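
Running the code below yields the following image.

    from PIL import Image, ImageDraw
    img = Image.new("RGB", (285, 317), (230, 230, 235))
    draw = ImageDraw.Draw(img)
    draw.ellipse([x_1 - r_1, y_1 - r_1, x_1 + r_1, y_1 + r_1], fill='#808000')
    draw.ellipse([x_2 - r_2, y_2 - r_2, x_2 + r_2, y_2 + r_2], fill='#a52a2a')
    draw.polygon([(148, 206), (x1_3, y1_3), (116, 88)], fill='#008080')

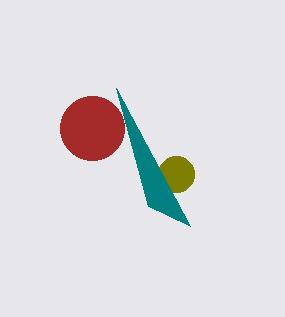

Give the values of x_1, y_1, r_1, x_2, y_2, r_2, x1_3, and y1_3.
x_1 = 176, y_1 = 174, r_1 = 18, x_2 = 92, y_2 = 128, r_2 = 32, x1_3 = 190, y1_3 = 226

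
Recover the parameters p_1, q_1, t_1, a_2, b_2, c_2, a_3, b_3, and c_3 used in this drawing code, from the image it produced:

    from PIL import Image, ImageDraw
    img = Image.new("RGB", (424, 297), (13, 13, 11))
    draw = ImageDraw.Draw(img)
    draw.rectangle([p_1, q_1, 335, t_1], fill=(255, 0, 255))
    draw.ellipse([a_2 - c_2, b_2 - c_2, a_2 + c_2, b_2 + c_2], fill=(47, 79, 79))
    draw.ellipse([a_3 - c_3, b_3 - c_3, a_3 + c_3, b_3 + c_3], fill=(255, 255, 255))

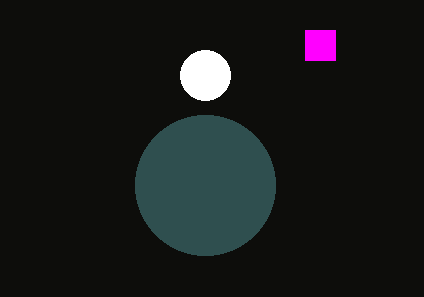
p_1 = 305
q_1 = 30
t_1 = 60
a_2 = 205
b_2 = 185
c_2 = 70
a_3 = 205
b_3 = 75
c_3 = 25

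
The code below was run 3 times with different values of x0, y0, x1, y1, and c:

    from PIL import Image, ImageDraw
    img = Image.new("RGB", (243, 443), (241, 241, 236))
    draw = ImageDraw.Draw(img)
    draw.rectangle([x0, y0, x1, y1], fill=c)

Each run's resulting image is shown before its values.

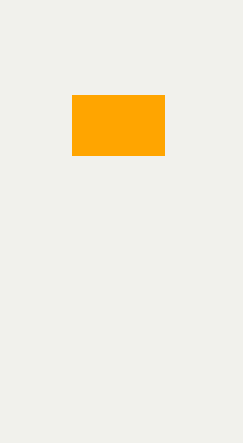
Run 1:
x0 = 72; y0 = 95; x1 = 164; y1 = 155; c = 'orange'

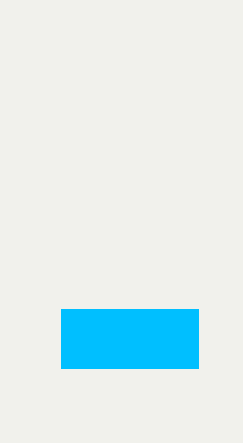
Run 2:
x0 = 61, y0 = 309, x1 = 198, y1 = 368, c = 'deepskyblue'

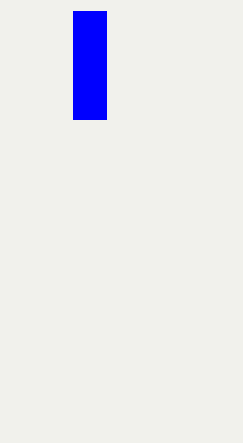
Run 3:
x0 = 73
y0 = 11
x1 = 106
y1 = 119
c = 'blue'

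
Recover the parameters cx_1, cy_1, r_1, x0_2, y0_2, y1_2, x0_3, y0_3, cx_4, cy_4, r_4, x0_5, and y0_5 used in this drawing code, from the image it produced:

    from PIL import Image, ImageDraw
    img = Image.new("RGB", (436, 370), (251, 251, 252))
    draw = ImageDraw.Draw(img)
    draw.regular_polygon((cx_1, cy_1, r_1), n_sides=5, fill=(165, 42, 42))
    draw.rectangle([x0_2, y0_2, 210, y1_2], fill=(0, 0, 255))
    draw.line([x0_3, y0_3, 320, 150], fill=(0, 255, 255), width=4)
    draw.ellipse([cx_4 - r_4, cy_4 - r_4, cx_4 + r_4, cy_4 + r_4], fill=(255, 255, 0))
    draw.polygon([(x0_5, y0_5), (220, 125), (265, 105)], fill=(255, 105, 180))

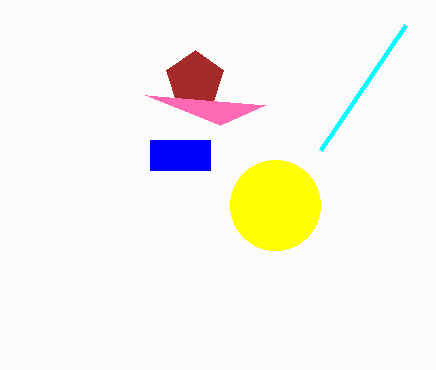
cx_1 = 195; cy_1 = 80; r_1 = 30; x0_2 = 150; y0_2 = 140; y1_2 = 170; x0_3 = 405; y0_3 = 25; cx_4 = 275; cy_4 = 205; r_4 = 45; x0_5 = 145; y0_5 = 95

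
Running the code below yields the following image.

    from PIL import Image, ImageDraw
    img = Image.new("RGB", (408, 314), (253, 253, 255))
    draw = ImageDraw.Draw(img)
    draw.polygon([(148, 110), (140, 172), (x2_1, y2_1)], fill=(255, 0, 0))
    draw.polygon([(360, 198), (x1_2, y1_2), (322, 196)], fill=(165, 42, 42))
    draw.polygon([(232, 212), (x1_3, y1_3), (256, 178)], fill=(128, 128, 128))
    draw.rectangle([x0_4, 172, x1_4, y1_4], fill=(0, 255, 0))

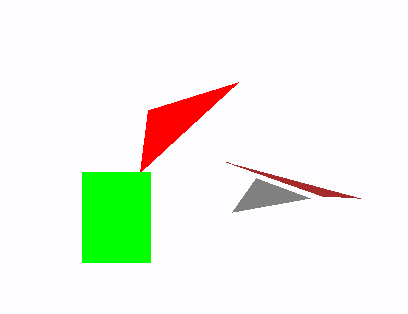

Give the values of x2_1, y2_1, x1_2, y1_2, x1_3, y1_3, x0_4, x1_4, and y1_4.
x2_1 = 238; y2_1 = 82; x1_2 = 226; y1_2 = 162; x1_3 = 310; y1_3 = 198; x0_4 = 82; x1_4 = 150; y1_4 = 262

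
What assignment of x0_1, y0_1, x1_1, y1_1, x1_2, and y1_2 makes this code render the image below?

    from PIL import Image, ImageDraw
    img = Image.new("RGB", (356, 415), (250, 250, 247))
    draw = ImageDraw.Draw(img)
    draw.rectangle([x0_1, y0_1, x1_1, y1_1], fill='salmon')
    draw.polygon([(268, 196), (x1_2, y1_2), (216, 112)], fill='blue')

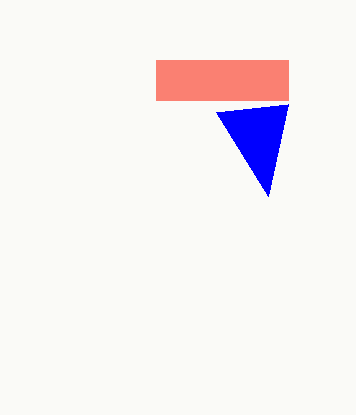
x0_1 = 156; y0_1 = 60; x1_1 = 288; y1_1 = 100; x1_2 = 288; y1_2 = 104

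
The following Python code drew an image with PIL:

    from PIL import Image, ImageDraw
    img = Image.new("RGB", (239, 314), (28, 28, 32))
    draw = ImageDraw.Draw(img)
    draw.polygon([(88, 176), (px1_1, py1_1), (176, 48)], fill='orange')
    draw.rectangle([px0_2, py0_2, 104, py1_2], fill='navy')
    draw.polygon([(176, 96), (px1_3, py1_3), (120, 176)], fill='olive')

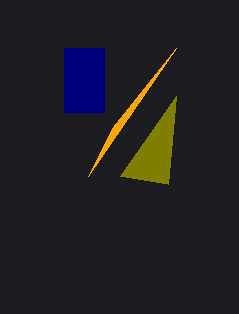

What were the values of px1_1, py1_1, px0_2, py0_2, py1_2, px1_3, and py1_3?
px1_1 = 112, py1_1 = 128, px0_2 = 64, py0_2 = 48, py1_2 = 112, px1_3 = 168, py1_3 = 184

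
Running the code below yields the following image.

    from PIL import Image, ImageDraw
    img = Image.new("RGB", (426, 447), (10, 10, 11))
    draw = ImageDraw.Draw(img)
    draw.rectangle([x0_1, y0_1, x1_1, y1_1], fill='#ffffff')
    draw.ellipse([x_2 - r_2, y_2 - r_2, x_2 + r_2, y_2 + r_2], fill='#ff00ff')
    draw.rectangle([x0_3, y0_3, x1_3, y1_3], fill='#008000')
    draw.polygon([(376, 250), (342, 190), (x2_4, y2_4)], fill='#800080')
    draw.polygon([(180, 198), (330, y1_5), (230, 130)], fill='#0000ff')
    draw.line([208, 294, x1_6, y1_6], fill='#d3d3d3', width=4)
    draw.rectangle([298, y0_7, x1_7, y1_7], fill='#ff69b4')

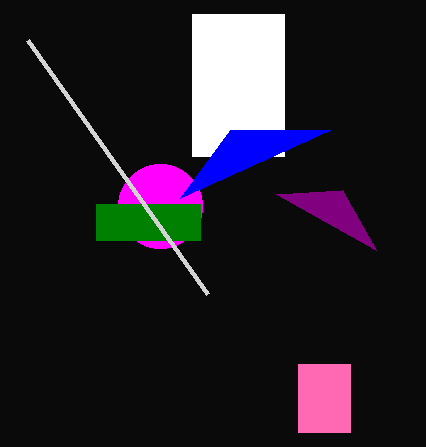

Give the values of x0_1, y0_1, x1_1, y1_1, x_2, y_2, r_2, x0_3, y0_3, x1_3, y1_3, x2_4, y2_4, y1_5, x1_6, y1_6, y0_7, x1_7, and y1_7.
x0_1 = 192; y0_1 = 14; x1_1 = 284; y1_1 = 156; x_2 = 160; y_2 = 206; r_2 = 42; x0_3 = 96; y0_3 = 204; x1_3 = 200; y1_3 = 240; x2_4 = 276; y2_4 = 194; y1_5 = 130; x1_6 = 28; y1_6 = 40; y0_7 = 364; x1_7 = 350; y1_7 = 432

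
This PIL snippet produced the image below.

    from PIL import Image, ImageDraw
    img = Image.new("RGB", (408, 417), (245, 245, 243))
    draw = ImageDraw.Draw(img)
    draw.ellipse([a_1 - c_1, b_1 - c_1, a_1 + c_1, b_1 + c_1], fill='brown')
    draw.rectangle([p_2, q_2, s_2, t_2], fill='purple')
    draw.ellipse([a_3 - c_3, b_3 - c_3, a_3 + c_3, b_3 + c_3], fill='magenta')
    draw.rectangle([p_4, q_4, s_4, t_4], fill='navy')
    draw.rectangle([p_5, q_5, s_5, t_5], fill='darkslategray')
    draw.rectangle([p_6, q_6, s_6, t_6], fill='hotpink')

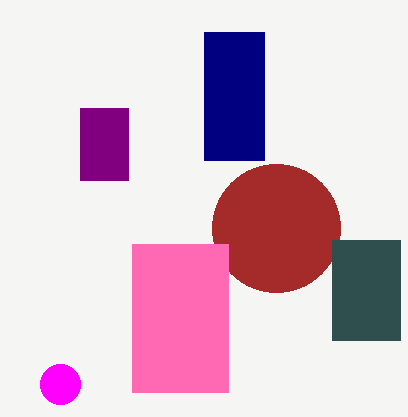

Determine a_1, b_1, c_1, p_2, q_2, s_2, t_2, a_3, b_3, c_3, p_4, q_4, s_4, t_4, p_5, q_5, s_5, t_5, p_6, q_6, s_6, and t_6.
a_1 = 276, b_1 = 228, c_1 = 64, p_2 = 80, q_2 = 108, s_2 = 128, t_2 = 180, a_3 = 60, b_3 = 384, c_3 = 20, p_4 = 204, q_4 = 32, s_4 = 264, t_4 = 160, p_5 = 332, q_5 = 240, s_5 = 400, t_5 = 340, p_6 = 132, q_6 = 244, s_6 = 228, t_6 = 392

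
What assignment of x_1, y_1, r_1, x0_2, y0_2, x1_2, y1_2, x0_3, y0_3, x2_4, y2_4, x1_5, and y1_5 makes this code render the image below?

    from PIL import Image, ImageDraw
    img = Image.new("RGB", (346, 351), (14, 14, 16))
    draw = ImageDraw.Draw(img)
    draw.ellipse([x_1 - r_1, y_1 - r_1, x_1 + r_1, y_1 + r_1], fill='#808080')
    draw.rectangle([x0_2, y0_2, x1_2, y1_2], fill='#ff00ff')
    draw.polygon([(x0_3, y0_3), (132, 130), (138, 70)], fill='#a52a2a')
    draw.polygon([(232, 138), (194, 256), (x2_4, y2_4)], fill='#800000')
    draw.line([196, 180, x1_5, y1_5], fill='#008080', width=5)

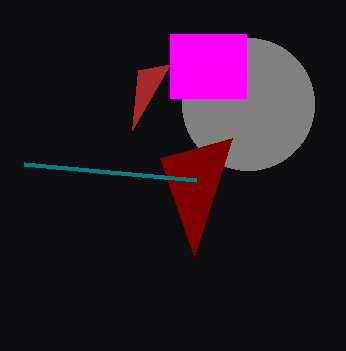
x_1 = 248, y_1 = 104, r_1 = 66, x0_2 = 170, y0_2 = 34, x1_2 = 246, y1_2 = 98, x0_3 = 170, y0_3 = 64, x2_4 = 160, y2_4 = 158, x1_5 = 24, y1_5 = 164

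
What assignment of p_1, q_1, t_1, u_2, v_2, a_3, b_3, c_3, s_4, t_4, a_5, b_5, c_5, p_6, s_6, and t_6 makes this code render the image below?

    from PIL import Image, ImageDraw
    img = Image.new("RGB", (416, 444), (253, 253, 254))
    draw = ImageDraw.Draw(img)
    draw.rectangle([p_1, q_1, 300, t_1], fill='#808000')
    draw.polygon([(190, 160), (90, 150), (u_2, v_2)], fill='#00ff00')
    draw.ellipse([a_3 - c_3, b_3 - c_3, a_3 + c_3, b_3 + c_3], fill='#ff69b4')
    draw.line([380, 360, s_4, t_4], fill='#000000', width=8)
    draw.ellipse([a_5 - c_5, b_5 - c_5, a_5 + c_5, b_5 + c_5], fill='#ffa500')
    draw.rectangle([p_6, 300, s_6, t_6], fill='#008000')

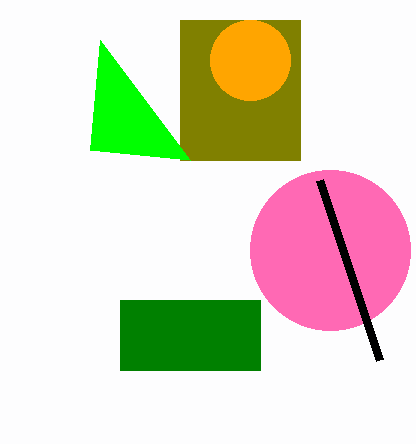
p_1 = 180
q_1 = 20
t_1 = 160
u_2 = 100
v_2 = 40
a_3 = 330
b_3 = 250
c_3 = 80
s_4 = 320
t_4 = 180
a_5 = 250
b_5 = 60
c_5 = 40
p_6 = 120
s_6 = 260
t_6 = 370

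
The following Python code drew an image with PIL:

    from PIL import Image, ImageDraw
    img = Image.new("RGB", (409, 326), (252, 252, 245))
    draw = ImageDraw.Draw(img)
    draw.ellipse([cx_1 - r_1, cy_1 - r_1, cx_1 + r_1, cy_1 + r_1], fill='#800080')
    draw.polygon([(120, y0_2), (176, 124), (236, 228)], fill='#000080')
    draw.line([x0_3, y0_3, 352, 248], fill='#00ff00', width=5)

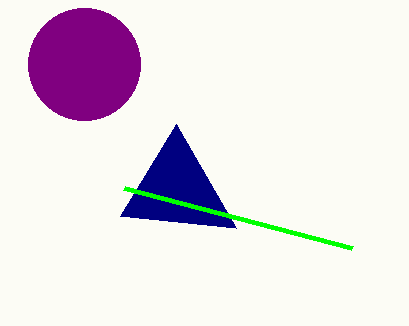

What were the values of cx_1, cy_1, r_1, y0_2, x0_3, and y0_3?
cx_1 = 84; cy_1 = 64; r_1 = 56; y0_2 = 216; x0_3 = 124; y0_3 = 188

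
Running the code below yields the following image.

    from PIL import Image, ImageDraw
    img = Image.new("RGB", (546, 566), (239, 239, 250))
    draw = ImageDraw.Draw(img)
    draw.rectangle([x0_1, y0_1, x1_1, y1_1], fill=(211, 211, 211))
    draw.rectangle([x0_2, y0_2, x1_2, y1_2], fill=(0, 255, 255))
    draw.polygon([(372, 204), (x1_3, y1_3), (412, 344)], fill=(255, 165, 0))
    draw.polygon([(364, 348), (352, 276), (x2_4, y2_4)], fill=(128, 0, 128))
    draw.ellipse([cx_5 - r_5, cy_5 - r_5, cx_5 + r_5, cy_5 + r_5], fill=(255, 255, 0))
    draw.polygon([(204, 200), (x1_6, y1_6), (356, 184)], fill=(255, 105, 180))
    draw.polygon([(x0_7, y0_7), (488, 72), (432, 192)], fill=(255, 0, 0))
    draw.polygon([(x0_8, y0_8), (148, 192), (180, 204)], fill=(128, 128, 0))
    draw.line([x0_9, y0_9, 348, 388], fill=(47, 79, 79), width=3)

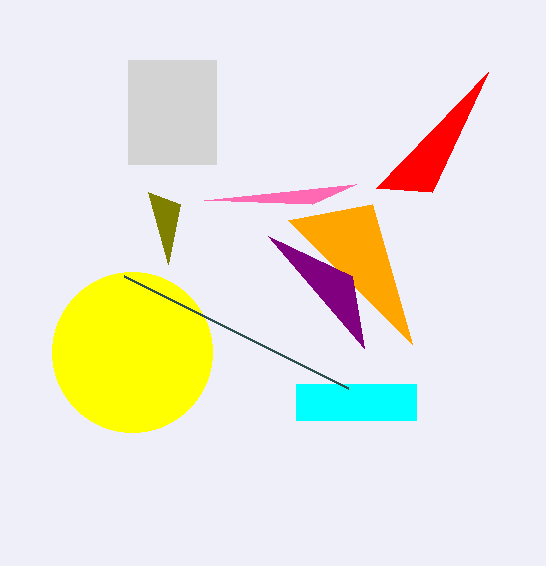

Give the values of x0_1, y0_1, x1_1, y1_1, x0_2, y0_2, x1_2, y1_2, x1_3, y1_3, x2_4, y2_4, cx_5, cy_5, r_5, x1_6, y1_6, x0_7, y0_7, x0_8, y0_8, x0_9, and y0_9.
x0_1 = 128
y0_1 = 60
x1_1 = 216
y1_1 = 164
x0_2 = 296
y0_2 = 384
x1_2 = 416
y1_2 = 420
x1_3 = 288
y1_3 = 220
x2_4 = 268
y2_4 = 236
cx_5 = 132
cy_5 = 352
r_5 = 80
x1_6 = 312
y1_6 = 204
x0_7 = 376
y0_7 = 188
x0_8 = 168
y0_8 = 264
x0_9 = 124
y0_9 = 276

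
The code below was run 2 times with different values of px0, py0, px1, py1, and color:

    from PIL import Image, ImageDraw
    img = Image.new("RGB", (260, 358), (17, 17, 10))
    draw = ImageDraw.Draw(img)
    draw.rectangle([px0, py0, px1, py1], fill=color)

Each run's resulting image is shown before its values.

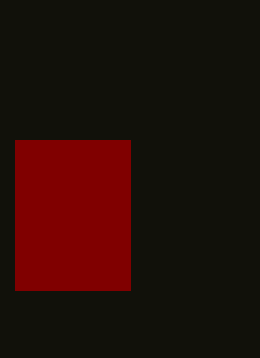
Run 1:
px0 = 15, py0 = 140, px1 = 130, py1 = 290, color = 'maroon'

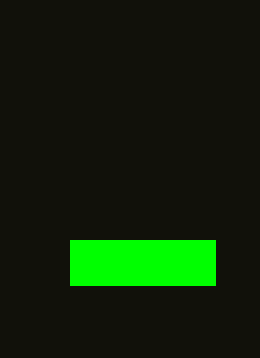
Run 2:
px0 = 70, py0 = 240, px1 = 215, py1 = 285, color = 'lime'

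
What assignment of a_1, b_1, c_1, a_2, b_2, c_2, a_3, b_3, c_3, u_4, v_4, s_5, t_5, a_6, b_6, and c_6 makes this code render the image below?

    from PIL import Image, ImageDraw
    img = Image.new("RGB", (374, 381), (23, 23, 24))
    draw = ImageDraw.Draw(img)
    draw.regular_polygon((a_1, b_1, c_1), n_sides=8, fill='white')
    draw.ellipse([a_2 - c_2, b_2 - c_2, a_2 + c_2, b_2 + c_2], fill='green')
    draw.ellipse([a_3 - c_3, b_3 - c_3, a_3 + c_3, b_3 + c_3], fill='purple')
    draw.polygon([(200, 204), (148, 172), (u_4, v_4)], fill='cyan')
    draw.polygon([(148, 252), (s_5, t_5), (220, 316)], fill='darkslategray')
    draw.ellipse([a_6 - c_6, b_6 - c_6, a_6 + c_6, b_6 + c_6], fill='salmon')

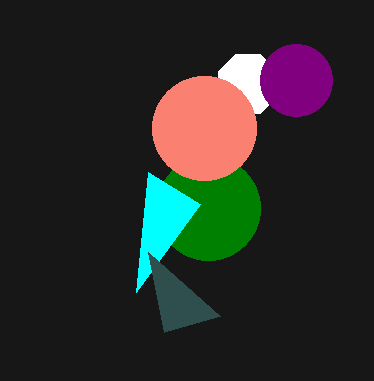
a_1 = 248
b_1 = 84
c_1 = 32
a_2 = 208
b_2 = 208
c_2 = 52
a_3 = 296
b_3 = 80
c_3 = 36
u_4 = 136
v_4 = 292
s_5 = 164
t_5 = 332
a_6 = 204
b_6 = 128
c_6 = 52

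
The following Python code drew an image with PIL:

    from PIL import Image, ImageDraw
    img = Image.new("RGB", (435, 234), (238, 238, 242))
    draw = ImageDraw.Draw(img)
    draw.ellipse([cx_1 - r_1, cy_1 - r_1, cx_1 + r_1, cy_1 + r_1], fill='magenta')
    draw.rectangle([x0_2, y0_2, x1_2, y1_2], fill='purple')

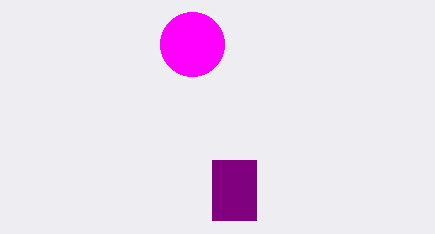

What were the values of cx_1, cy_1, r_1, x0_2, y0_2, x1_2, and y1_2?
cx_1 = 192; cy_1 = 44; r_1 = 32; x0_2 = 212; y0_2 = 160; x1_2 = 256; y1_2 = 220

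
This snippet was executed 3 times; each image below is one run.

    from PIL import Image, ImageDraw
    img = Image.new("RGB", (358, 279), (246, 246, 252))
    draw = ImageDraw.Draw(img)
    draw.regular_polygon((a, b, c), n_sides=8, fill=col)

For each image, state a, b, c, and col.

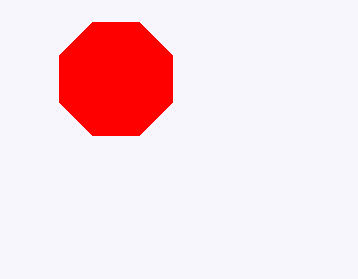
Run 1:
a = 116
b = 79
c = 61
col = 'red'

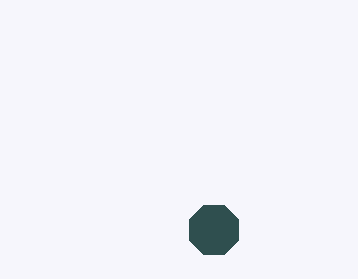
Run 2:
a = 214; b = 230; c = 27; col = 'darkslategray'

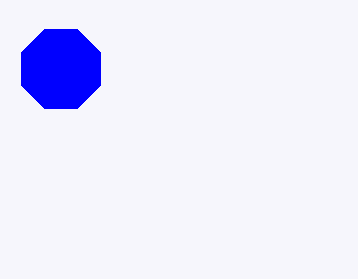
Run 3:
a = 61
b = 69
c = 43
col = 'blue'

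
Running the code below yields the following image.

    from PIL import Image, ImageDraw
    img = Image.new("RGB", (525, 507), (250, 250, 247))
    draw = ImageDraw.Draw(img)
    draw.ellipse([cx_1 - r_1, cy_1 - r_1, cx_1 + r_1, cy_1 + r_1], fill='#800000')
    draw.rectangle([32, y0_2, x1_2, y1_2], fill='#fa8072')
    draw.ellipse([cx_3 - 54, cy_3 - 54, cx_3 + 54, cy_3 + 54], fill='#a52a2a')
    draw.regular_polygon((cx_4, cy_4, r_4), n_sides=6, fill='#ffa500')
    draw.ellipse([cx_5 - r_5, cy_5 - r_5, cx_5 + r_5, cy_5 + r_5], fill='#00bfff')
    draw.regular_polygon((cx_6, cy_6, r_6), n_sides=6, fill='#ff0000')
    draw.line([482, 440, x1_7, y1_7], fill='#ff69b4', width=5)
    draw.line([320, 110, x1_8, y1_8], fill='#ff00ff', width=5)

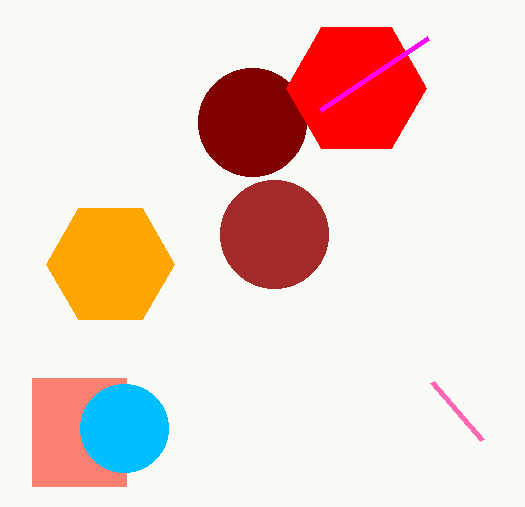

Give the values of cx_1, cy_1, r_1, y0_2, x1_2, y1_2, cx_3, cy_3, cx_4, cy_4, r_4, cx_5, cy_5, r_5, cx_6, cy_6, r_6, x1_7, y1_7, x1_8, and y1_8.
cx_1 = 252, cy_1 = 122, r_1 = 54, y0_2 = 378, x1_2 = 126, y1_2 = 486, cx_3 = 274, cy_3 = 234, cx_4 = 110, cy_4 = 264, r_4 = 64, cx_5 = 124, cy_5 = 428, r_5 = 44, cx_6 = 356, cy_6 = 88, r_6 = 70, x1_7 = 432, y1_7 = 382, x1_8 = 428, y1_8 = 38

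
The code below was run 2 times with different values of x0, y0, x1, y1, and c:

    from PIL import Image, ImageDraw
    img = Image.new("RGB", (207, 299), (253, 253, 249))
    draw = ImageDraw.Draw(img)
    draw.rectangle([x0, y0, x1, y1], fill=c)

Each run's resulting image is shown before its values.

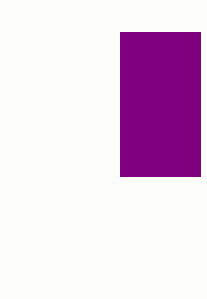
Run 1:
x0 = 120
y0 = 32
x1 = 200
y1 = 176
c = 'purple'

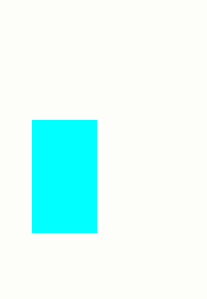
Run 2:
x0 = 32; y0 = 120; x1 = 96; y1 = 232; c = 'cyan'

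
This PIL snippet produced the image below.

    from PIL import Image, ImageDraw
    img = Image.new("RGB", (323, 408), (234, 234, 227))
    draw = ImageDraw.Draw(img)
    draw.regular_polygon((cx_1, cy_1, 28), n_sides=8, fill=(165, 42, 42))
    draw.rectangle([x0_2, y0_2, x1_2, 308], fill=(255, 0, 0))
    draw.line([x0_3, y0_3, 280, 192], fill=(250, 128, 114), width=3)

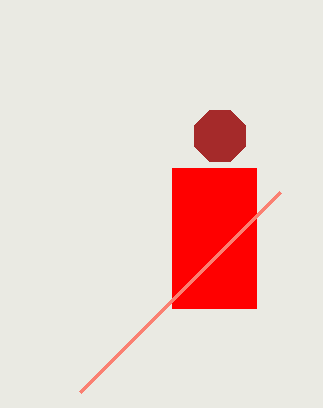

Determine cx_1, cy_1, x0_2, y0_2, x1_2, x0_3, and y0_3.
cx_1 = 220, cy_1 = 136, x0_2 = 172, y0_2 = 168, x1_2 = 256, x0_3 = 80, y0_3 = 392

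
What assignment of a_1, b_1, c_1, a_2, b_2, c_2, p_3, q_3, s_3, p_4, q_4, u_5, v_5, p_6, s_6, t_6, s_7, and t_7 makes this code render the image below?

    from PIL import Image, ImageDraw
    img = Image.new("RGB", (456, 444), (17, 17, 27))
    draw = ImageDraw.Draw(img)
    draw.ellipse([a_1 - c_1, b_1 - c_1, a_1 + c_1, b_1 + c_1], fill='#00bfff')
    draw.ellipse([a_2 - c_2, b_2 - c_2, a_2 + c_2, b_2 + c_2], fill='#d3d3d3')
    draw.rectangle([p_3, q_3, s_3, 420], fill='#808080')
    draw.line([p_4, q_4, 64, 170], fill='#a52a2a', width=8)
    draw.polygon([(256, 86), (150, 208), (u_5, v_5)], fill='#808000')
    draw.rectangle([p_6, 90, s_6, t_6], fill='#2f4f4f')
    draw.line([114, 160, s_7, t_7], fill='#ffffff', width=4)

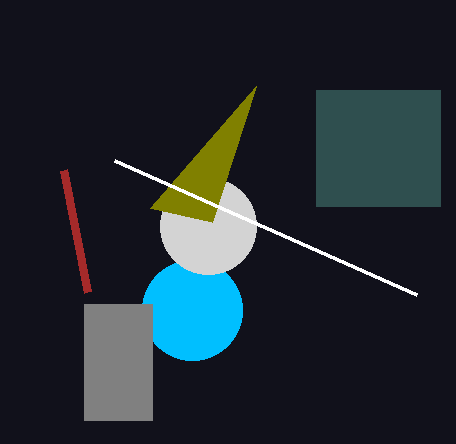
a_1 = 192; b_1 = 310; c_1 = 50; a_2 = 208; b_2 = 226; c_2 = 48; p_3 = 84; q_3 = 304; s_3 = 152; p_4 = 88; q_4 = 292; u_5 = 212; v_5 = 222; p_6 = 316; s_6 = 440; t_6 = 206; s_7 = 416; t_7 = 294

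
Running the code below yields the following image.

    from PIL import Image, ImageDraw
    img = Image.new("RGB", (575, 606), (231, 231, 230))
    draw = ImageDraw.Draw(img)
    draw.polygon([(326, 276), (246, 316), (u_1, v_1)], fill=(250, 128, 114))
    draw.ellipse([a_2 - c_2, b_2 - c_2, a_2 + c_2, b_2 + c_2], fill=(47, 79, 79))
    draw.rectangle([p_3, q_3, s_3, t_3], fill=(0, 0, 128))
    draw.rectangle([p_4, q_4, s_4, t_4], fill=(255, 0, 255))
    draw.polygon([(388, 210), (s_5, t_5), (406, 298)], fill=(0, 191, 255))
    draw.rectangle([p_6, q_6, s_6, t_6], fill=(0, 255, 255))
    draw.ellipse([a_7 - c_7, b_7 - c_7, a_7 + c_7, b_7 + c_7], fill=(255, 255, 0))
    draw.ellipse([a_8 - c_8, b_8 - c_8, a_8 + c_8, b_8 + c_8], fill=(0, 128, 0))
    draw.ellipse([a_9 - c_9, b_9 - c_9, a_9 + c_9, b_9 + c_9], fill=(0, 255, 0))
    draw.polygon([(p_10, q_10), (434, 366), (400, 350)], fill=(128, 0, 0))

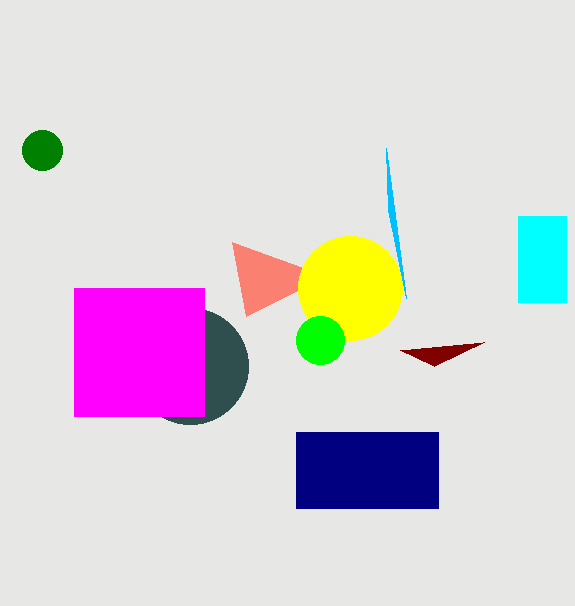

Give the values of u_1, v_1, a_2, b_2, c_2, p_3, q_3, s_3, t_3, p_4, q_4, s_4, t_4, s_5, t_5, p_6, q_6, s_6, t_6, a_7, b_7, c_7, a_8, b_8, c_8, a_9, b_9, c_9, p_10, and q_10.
u_1 = 232, v_1 = 242, a_2 = 190, b_2 = 366, c_2 = 58, p_3 = 296, q_3 = 432, s_3 = 438, t_3 = 508, p_4 = 74, q_4 = 288, s_4 = 204, t_4 = 416, s_5 = 386, t_5 = 148, p_6 = 518, q_6 = 216, s_6 = 566, t_6 = 302, a_7 = 350, b_7 = 288, c_7 = 52, a_8 = 42, b_8 = 150, c_8 = 20, a_9 = 320, b_9 = 340, c_9 = 24, p_10 = 484, q_10 = 342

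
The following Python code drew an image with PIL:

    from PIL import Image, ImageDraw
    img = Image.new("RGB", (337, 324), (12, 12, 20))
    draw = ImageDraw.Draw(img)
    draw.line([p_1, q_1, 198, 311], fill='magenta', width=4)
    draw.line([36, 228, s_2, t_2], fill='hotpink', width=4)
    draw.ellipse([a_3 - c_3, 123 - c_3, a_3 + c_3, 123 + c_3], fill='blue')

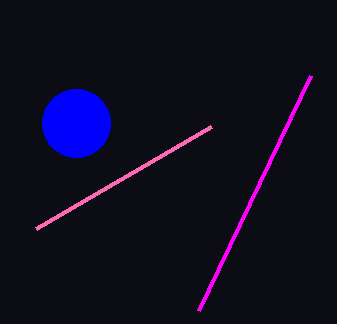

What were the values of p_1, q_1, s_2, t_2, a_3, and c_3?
p_1 = 310
q_1 = 76
s_2 = 211
t_2 = 126
a_3 = 76
c_3 = 34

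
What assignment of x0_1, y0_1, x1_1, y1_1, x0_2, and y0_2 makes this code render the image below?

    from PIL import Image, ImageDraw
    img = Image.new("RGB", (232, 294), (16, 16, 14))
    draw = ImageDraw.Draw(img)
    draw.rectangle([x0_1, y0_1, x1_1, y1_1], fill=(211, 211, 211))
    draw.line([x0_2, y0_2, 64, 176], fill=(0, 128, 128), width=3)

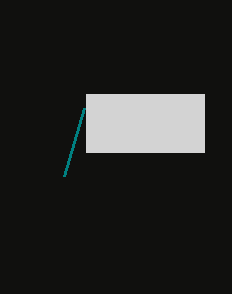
x0_1 = 86, y0_1 = 94, x1_1 = 204, y1_1 = 152, x0_2 = 84, y0_2 = 108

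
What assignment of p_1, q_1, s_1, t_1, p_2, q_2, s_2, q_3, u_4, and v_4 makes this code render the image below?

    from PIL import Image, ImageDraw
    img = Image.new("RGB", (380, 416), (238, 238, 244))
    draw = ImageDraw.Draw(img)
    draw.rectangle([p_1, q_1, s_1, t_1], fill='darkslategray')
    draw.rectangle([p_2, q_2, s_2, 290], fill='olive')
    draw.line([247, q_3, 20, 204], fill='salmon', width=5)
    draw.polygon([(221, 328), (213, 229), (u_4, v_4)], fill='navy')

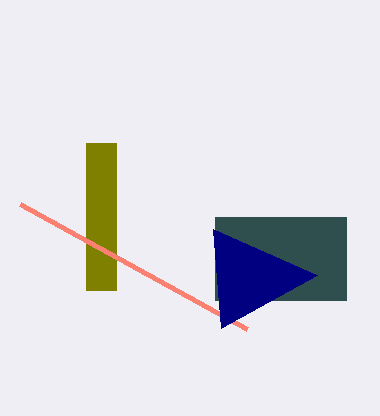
p_1 = 215, q_1 = 217, s_1 = 346, t_1 = 300, p_2 = 86, q_2 = 143, s_2 = 116, q_3 = 329, u_4 = 317, v_4 = 275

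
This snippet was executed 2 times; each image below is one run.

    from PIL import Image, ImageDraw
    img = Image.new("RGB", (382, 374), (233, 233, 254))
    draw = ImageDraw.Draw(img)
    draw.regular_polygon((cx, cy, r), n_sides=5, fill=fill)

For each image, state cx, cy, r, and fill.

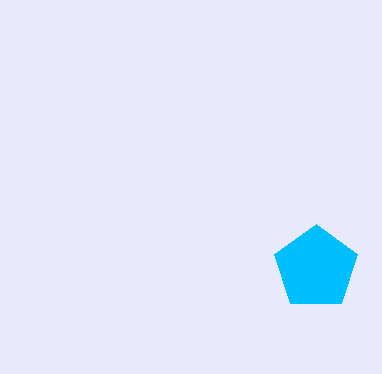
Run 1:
cx = 316
cy = 268
r = 44
fill = 'deepskyblue'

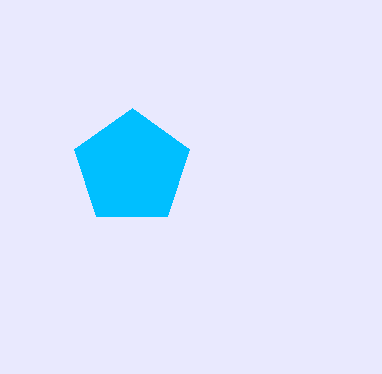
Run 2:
cx = 132
cy = 168
r = 60
fill = 'deepskyblue'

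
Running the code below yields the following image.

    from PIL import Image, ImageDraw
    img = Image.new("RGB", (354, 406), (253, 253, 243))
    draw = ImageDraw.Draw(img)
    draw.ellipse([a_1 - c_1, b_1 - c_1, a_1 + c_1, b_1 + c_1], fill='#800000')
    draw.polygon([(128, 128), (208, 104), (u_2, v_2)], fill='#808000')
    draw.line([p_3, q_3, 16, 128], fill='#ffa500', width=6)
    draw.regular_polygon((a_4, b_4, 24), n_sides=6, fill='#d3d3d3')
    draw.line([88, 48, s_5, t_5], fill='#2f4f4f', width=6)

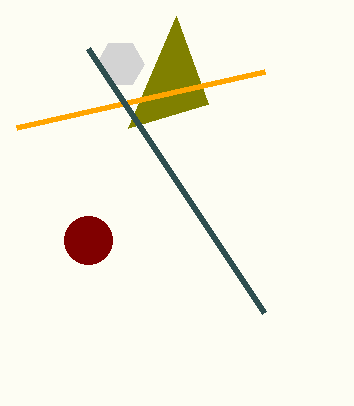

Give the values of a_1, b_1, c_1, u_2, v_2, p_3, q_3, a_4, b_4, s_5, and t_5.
a_1 = 88, b_1 = 240, c_1 = 24, u_2 = 176, v_2 = 16, p_3 = 264, q_3 = 72, a_4 = 120, b_4 = 64, s_5 = 264, t_5 = 312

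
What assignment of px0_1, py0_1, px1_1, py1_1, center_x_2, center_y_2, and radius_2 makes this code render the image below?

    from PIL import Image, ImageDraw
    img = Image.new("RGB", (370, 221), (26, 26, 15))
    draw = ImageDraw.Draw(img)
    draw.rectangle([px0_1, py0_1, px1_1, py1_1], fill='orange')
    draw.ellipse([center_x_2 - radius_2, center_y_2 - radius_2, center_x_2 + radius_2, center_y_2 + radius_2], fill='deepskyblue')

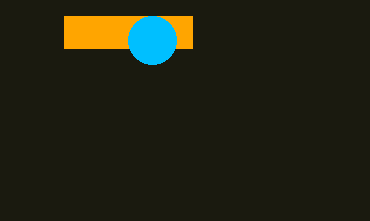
px0_1 = 64
py0_1 = 16
px1_1 = 192
py1_1 = 48
center_x_2 = 152
center_y_2 = 40
radius_2 = 24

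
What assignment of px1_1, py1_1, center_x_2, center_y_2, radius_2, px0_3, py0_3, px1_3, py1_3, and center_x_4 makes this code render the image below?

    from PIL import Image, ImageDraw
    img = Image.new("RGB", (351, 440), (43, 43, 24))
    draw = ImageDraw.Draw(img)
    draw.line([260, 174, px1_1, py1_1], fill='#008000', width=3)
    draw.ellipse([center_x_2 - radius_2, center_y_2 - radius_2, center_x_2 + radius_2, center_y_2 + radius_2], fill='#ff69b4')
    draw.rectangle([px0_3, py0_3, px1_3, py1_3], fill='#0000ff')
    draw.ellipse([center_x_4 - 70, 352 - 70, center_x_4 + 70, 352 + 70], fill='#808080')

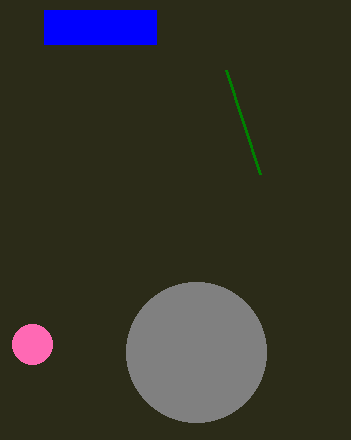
px1_1 = 226; py1_1 = 70; center_x_2 = 32; center_y_2 = 344; radius_2 = 20; px0_3 = 44; py0_3 = 10; px1_3 = 156; py1_3 = 44; center_x_4 = 196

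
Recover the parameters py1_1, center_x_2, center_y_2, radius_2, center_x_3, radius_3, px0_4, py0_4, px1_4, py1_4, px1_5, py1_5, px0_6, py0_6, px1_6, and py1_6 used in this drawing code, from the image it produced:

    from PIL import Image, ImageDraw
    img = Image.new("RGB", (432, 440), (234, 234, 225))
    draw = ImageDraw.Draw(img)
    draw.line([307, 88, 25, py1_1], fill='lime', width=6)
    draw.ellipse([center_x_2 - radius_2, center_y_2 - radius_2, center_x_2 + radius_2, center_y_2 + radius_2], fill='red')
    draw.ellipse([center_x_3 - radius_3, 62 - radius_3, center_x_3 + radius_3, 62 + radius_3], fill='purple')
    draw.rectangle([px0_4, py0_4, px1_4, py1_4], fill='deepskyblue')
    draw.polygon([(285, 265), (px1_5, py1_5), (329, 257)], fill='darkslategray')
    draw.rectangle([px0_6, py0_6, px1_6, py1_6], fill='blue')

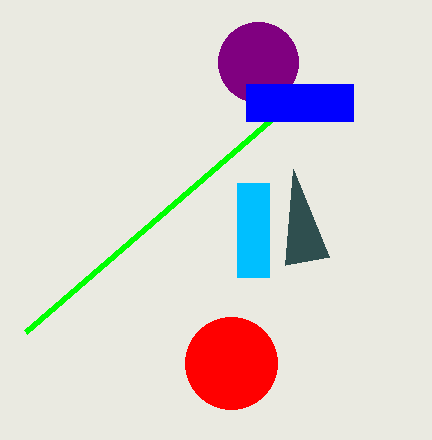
py1_1 = 332, center_x_2 = 231, center_y_2 = 363, radius_2 = 46, center_x_3 = 258, radius_3 = 40, px0_4 = 237, py0_4 = 183, px1_4 = 269, py1_4 = 277, px1_5 = 293, py1_5 = 169, px0_6 = 246, py0_6 = 84, px1_6 = 353, py1_6 = 121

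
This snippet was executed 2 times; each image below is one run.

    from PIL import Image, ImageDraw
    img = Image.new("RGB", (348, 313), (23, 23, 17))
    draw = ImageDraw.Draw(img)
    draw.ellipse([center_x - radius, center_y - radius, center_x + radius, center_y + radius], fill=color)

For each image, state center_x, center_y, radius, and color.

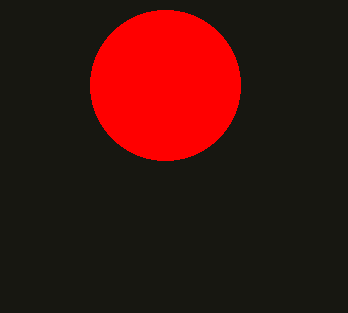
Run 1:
center_x = 165
center_y = 85
radius = 75
color = 'red'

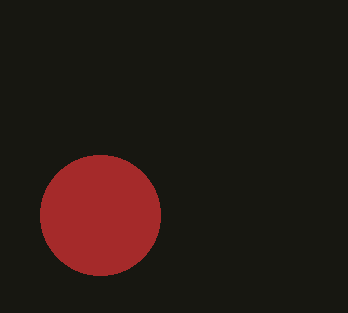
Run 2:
center_x = 100
center_y = 215
radius = 60
color = 'brown'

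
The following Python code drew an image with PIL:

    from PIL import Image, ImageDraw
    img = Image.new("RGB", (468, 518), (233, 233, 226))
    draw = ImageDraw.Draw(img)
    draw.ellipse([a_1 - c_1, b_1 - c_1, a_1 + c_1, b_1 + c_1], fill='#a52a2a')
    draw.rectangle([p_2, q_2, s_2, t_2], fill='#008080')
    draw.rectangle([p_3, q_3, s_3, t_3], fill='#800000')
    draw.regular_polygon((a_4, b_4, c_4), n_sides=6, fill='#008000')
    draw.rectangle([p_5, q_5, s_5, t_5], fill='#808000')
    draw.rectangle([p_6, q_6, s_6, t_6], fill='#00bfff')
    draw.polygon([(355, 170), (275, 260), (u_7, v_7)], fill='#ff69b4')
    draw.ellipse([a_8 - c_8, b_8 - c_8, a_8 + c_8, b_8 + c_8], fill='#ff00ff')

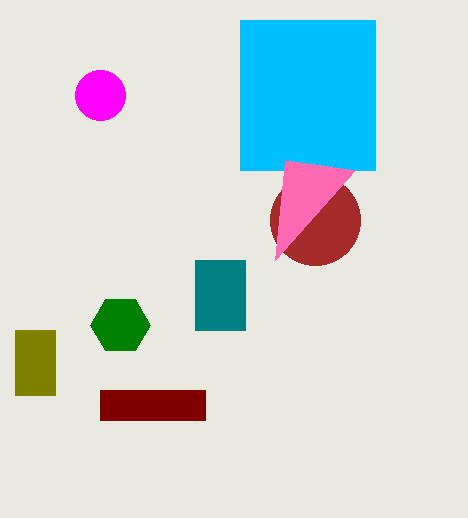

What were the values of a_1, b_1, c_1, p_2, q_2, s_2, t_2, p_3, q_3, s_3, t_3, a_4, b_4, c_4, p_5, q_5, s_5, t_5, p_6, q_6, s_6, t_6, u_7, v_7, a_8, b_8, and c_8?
a_1 = 315; b_1 = 220; c_1 = 45; p_2 = 195; q_2 = 260; s_2 = 245; t_2 = 330; p_3 = 100; q_3 = 390; s_3 = 205; t_3 = 420; a_4 = 120; b_4 = 325; c_4 = 30; p_5 = 15; q_5 = 330; s_5 = 55; t_5 = 395; p_6 = 240; q_6 = 20; s_6 = 375; t_6 = 170; u_7 = 285; v_7 = 160; a_8 = 100; b_8 = 95; c_8 = 25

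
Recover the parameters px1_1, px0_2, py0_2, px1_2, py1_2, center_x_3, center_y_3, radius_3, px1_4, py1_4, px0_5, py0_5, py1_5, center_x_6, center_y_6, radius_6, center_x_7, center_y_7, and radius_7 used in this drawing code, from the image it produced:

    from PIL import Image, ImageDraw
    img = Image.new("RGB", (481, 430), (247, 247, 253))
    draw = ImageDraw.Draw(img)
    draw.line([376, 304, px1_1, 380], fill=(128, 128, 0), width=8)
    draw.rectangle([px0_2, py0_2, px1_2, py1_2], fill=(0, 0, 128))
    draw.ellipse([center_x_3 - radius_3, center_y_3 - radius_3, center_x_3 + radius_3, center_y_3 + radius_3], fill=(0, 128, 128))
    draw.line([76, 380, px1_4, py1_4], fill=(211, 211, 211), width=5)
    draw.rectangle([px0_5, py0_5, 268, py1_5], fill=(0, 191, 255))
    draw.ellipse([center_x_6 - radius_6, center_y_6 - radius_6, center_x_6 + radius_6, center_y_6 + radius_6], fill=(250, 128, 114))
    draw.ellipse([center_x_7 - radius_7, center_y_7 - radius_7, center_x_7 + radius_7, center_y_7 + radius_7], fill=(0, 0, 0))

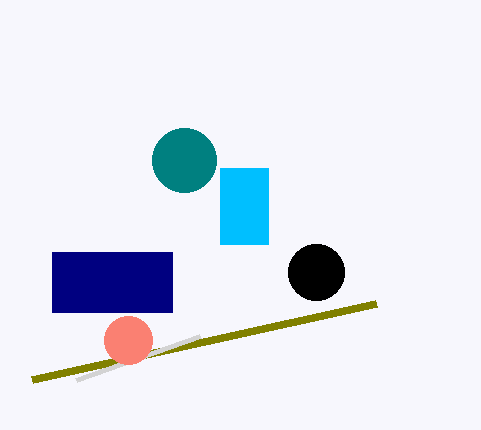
px1_1 = 32, px0_2 = 52, py0_2 = 252, px1_2 = 172, py1_2 = 312, center_x_3 = 184, center_y_3 = 160, radius_3 = 32, px1_4 = 200, py1_4 = 336, px0_5 = 220, py0_5 = 168, py1_5 = 244, center_x_6 = 128, center_y_6 = 340, radius_6 = 24, center_x_7 = 316, center_y_7 = 272, radius_7 = 28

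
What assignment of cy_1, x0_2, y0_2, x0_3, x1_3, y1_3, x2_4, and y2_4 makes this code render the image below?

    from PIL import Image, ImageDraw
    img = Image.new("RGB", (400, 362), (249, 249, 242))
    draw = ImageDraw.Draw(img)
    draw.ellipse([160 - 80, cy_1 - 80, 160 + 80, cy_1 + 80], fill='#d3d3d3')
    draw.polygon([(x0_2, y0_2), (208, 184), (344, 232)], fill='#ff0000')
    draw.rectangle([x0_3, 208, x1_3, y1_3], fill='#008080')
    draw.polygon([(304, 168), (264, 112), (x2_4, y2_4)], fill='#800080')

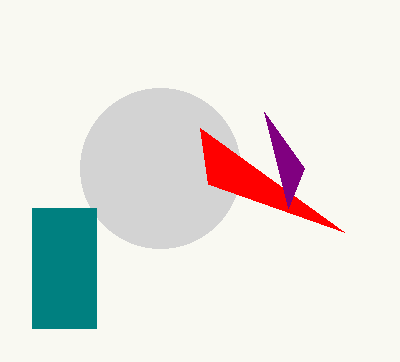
cy_1 = 168, x0_2 = 200, y0_2 = 128, x0_3 = 32, x1_3 = 96, y1_3 = 328, x2_4 = 288, y2_4 = 208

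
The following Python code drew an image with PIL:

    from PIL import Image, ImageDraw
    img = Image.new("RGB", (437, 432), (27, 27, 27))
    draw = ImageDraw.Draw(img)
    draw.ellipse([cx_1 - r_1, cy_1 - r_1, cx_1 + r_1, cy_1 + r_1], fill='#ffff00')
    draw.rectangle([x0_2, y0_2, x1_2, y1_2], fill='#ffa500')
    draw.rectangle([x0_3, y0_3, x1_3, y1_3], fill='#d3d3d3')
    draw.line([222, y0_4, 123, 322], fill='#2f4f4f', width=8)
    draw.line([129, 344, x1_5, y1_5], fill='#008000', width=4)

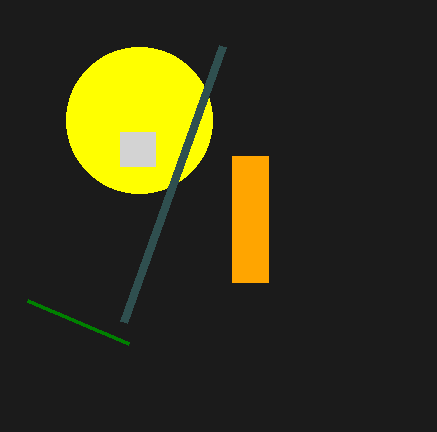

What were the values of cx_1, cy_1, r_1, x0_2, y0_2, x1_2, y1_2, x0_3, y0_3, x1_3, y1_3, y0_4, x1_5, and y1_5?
cx_1 = 139
cy_1 = 120
r_1 = 73
x0_2 = 232
y0_2 = 156
x1_2 = 268
y1_2 = 282
x0_3 = 120
y0_3 = 132
x1_3 = 155
y1_3 = 166
y0_4 = 46
x1_5 = 28
y1_5 = 301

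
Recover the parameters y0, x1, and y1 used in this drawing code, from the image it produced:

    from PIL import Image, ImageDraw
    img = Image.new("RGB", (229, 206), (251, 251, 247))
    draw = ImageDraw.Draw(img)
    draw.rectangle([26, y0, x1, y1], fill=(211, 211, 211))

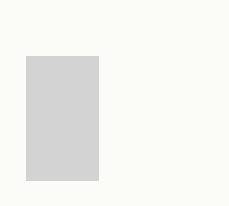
y0 = 56; x1 = 98; y1 = 180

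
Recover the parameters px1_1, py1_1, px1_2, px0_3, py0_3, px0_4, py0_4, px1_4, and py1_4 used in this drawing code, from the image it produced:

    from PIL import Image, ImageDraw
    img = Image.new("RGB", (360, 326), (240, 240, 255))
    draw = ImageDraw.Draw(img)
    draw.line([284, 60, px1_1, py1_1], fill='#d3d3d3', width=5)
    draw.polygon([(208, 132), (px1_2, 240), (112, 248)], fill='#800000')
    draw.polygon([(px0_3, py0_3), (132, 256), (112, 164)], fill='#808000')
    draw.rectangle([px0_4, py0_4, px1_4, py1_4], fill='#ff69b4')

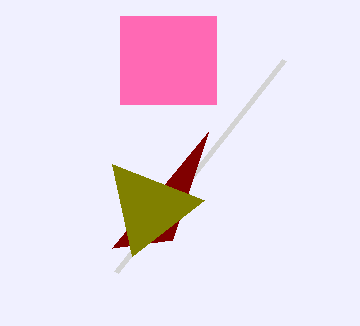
px1_1 = 116; py1_1 = 272; px1_2 = 172; px0_3 = 204; py0_3 = 200; px0_4 = 120; py0_4 = 16; px1_4 = 216; py1_4 = 104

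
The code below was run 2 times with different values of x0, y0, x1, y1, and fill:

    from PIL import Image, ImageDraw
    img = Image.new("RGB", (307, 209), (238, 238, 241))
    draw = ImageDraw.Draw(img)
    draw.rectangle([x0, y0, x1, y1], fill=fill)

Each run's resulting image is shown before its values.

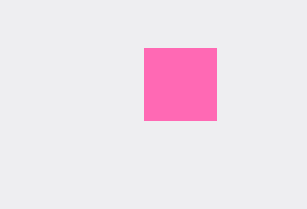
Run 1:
x0 = 144, y0 = 48, x1 = 216, y1 = 120, fill = 'hotpink'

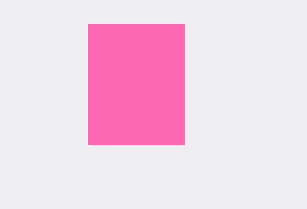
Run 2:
x0 = 88; y0 = 24; x1 = 184; y1 = 144; fill = 'hotpink'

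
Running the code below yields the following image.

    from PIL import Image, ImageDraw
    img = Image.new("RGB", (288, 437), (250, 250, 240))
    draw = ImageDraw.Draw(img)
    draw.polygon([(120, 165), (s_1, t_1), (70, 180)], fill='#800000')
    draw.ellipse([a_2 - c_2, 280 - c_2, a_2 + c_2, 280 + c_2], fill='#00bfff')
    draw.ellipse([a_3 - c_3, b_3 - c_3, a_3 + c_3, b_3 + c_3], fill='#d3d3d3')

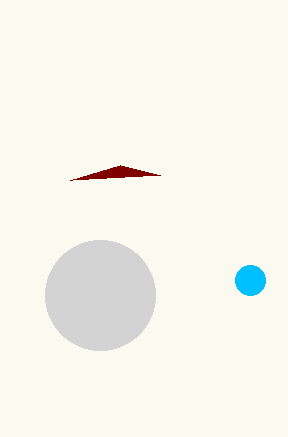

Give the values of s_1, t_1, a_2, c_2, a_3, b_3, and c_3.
s_1 = 160
t_1 = 175
a_2 = 250
c_2 = 15
a_3 = 100
b_3 = 295
c_3 = 55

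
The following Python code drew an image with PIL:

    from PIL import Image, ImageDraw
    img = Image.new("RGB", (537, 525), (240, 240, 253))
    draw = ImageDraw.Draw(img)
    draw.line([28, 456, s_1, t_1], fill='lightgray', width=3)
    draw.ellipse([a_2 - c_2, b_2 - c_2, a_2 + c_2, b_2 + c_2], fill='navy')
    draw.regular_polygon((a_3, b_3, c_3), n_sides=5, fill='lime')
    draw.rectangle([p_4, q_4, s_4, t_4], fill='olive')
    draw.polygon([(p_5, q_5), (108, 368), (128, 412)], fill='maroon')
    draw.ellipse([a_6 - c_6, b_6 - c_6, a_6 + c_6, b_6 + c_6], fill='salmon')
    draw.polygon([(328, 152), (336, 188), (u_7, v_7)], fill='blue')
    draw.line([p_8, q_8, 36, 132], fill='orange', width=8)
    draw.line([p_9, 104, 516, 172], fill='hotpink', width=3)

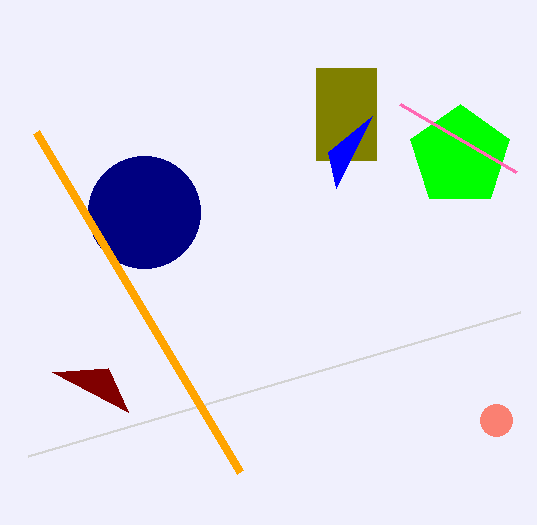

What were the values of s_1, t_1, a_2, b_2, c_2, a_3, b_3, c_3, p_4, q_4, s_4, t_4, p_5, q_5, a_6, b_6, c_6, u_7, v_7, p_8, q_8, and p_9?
s_1 = 520, t_1 = 312, a_2 = 144, b_2 = 212, c_2 = 56, a_3 = 460, b_3 = 156, c_3 = 52, p_4 = 316, q_4 = 68, s_4 = 376, t_4 = 160, p_5 = 52, q_5 = 372, a_6 = 496, b_6 = 420, c_6 = 16, u_7 = 372, v_7 = 116, p_8 = 240, q_8 = 472, p_9 = 400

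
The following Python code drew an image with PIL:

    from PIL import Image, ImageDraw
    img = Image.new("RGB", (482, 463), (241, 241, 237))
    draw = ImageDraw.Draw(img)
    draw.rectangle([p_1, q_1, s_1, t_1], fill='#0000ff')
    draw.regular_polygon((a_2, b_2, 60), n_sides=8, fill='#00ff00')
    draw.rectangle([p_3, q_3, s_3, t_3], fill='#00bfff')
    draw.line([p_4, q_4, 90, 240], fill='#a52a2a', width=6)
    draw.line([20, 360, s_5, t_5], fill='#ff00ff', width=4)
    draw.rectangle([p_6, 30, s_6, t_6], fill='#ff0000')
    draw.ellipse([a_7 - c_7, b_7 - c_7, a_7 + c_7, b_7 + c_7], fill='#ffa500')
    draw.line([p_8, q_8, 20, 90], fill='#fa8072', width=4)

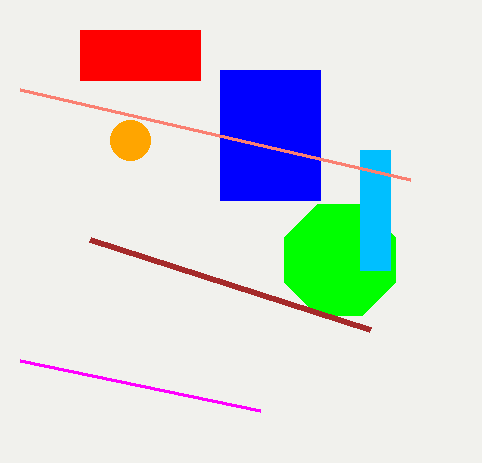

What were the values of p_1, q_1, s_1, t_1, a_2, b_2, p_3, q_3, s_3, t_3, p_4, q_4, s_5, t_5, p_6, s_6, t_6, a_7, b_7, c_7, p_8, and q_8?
p_1 = 220
q_1 = 70
s_1 = 320
t_1 = 200
a_2 = 340
b_2 = 260
p_3 = 360
q_3 = 150
s_3 = 390
t_3 = 270
p_4 = 370
q_4 = 330
s_5 = 260
t_5 = 410
p_6 = 80
s_6 = 200
t_6 = 80
a_7 = 130
b_7 = 140
c_7 = 20
p_8 = 410
q_8 = 180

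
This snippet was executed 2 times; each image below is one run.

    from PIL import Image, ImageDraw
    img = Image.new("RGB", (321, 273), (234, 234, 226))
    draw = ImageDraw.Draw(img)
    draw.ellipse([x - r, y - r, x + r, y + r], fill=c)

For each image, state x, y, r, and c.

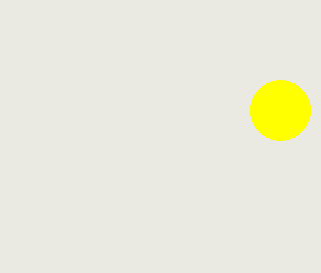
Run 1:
x = 280
y = 110
r = 30
c = 'yellow'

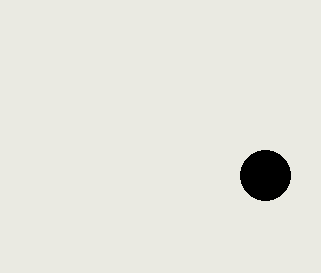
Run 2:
x = 265; y = 175; r = 25; c = 'black'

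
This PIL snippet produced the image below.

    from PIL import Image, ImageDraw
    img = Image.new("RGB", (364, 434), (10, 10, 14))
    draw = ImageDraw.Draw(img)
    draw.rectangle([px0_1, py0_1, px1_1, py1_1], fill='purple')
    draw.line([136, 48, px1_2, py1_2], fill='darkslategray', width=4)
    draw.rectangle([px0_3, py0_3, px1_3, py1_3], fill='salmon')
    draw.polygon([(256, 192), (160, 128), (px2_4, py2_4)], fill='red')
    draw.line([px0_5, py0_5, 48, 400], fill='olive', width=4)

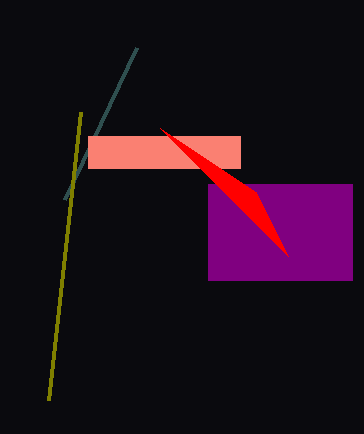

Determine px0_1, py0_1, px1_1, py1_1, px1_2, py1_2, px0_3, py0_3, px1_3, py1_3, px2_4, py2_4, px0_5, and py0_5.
px0_1 = 208
py0_1 = 184
px1_1 = 352
py1_1 = 280
px1_2 = 64
py1_2 = 200
px0_3 = 88
py0_3 = 136
px1_3 = 240
py1_3 = 168
px2_4 = 288
py2_4 = 256
px0_5 = 80
py0_5 = 112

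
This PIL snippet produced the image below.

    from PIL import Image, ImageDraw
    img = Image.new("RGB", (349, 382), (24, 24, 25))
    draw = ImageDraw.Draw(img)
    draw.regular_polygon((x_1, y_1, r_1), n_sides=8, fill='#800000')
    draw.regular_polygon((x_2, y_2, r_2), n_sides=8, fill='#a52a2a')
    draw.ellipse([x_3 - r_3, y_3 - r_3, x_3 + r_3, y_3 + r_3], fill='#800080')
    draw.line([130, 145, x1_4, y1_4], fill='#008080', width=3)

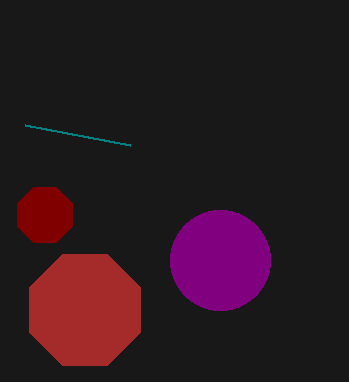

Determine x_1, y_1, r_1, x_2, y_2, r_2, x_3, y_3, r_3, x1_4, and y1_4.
x_1 = 45; y_1 = 215; r_1 = 30; x_2 = 85; y_2 = 310; r_2 = 60; x_3 = 220; y_3 = 260; r_3 = 50; x1_4 = 25; y1_4 = 125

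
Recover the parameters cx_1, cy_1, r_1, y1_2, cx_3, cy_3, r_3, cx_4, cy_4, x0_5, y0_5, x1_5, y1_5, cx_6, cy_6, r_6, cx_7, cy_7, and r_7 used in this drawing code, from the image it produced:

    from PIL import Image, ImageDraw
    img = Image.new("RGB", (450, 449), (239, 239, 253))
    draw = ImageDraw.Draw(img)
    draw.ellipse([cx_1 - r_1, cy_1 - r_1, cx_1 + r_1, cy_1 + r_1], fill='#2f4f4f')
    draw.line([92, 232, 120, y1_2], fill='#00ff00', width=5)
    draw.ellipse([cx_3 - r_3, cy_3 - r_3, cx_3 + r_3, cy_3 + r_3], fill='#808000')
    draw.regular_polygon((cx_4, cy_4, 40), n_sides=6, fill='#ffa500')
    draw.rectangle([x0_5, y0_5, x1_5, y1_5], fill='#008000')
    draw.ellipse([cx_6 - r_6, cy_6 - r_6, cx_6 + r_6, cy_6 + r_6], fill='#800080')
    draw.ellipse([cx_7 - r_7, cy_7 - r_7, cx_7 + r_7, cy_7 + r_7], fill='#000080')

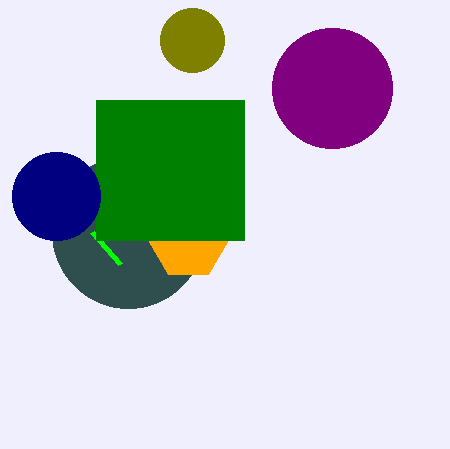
cx_1 = 128
cy_1 = 232
r_1 = 76
y1_2 = 264
cx_3 = 192
cy_3 = 40
r_3 = 32
cx_4 = 188
cy_4 = 240
x0_5 = 96
y0_5 = 100
x1_5 = 244
y1_5 = 240
cx_6 = 332
cy_6 = 88
r_6 = 60
cx_7 = 56
cy_7 = 196
r_7 = 44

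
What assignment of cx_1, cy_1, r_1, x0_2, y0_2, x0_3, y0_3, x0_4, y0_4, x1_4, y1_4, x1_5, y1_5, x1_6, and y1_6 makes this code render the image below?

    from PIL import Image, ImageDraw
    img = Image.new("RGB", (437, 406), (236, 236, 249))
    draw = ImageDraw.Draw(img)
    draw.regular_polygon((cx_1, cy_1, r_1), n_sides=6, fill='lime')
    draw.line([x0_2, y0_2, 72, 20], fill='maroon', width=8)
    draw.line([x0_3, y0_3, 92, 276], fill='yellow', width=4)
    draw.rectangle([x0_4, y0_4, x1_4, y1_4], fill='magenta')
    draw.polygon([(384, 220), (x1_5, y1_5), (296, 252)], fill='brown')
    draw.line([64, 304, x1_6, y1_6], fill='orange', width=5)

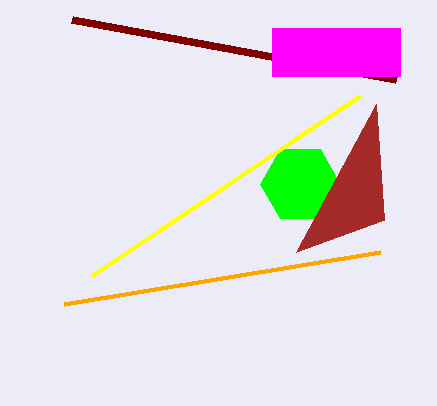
cx_1 = 300
cy_1 = 184
r_1 = 40
x0_2 = 396
y0_2 = 80
x0_3 = 360
y0_3 = 96
x0_4 = 272
y0_4 = 28
x1_4 = 400
y1_4 = 76
x1_5 = 376
y1_5 = 104
x1_6 = 380
y1_6 = 252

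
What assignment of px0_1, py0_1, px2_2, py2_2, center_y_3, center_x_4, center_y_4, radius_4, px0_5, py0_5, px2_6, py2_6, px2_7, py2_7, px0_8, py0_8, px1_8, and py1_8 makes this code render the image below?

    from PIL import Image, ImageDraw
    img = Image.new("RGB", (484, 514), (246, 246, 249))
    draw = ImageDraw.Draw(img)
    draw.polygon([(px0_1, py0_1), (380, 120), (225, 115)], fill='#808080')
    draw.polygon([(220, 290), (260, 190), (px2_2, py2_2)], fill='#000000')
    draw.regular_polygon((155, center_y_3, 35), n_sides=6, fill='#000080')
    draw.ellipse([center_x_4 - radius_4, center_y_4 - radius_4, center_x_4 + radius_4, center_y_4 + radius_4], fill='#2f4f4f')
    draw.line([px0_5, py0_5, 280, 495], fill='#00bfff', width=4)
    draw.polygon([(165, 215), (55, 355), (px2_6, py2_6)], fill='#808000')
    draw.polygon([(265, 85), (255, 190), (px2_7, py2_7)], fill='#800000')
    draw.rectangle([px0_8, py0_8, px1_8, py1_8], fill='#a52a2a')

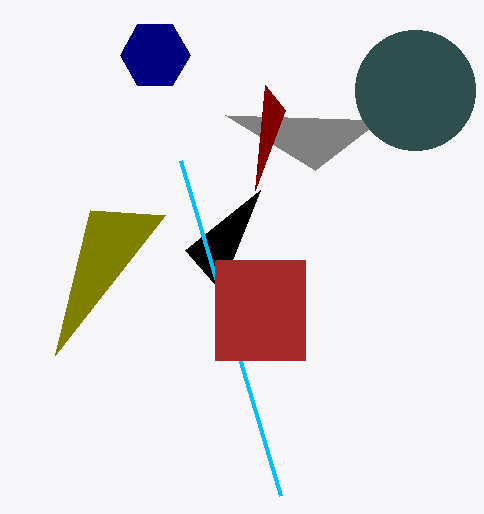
px0_1 = 315; py0_1 = 170; px2_2 = 185; py2_2 = 250; center_y_3 = 55; center_x_4 = 415; center_y_4 = 90; radius_4 = 60; px0_5 = 180; py0_5 = 160; px2_6 = 90; py2_6 = 210; px2_7 = 285; py2_7 = 110; px0_8 = 215; py0_8 = 260; px1_8 = 305; py1_8 = 360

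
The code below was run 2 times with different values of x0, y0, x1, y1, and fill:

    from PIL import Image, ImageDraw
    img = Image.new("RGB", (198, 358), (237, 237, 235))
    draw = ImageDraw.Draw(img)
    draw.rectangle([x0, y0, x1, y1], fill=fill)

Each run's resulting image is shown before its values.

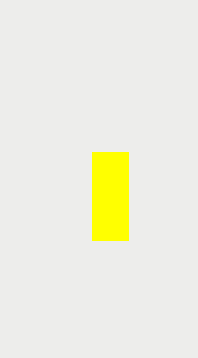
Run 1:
x0 = 92; y0 = 152; x1 = 128; y1 = 240; fill = 'yellow'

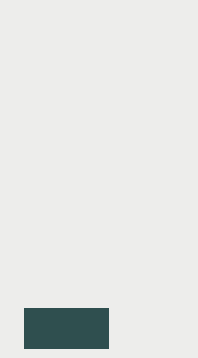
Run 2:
x0 = 24, y0 = 308, x1 = 108, y1 = 348, fill = 'darkslategray'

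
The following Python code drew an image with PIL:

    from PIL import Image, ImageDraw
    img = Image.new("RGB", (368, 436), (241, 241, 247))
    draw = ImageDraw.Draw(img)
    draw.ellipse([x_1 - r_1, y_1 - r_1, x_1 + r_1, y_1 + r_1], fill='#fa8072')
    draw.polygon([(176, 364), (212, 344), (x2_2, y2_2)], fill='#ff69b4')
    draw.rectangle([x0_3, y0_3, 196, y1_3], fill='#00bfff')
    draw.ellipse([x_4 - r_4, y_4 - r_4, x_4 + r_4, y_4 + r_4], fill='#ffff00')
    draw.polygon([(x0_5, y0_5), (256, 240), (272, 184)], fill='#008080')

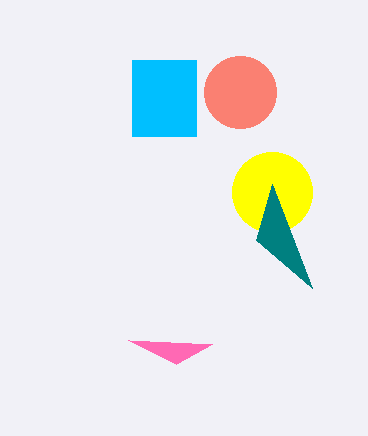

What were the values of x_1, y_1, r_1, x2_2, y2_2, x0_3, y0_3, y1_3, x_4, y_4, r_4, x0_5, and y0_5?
x_1 = 240; y_1 = 92; r_1 = 36; x2_2 = 128; y2_2 = 340; x0_3 = 132; y0_3 = 60; y1_3 = 136; x_4 = 272; y_4 = 192; r_4 = 40; x0_5 = 312; y0_5 = 288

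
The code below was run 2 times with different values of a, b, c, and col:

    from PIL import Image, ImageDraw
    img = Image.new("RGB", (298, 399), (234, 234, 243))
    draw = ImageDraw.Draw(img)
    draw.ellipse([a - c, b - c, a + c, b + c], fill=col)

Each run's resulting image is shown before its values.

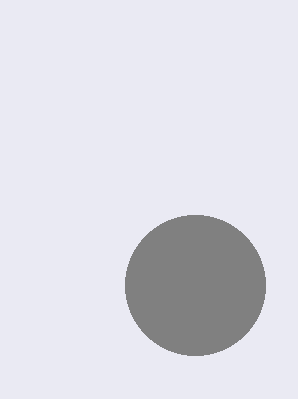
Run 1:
a = 195, b = 285, c = 70, col = 'gray'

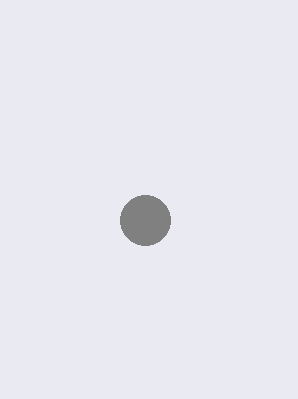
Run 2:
a = 145; b = 220; c = 25; col = 'gray'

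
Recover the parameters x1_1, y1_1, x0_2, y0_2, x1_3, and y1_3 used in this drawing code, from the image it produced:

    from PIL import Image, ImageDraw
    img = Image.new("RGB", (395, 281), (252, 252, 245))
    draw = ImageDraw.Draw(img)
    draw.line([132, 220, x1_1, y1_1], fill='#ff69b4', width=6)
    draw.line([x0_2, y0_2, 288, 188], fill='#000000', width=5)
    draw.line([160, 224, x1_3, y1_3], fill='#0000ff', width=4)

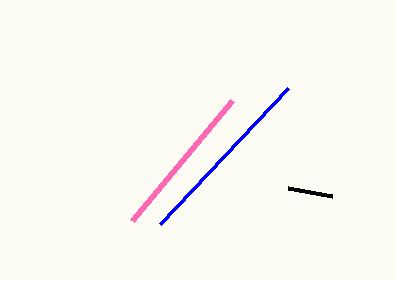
x1_1 = 232; y1_1 = 100; x0_2 = 332; y0_2 = 196; x1_3 = 288; y1_3 = 88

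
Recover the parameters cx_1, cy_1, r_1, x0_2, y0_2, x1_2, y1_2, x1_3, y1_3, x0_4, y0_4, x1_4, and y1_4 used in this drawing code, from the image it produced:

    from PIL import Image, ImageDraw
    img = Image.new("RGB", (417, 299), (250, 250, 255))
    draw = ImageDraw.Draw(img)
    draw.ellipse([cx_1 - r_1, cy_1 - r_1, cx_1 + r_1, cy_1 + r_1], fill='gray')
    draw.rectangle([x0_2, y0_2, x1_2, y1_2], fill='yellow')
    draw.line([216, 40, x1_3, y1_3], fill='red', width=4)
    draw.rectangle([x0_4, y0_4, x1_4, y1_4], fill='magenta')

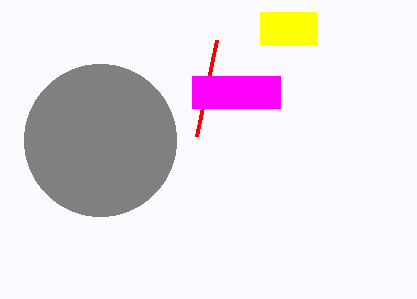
cx_1 = 100; cy_1 = 140; r_1 = 76; x0_2 = 260; y0_2 = 12; x1_2 = 316; y1_2 = 44; x1_3 = 196; y1_3 = 136; x0_4 = 192; y0_4 = 76; x1_4 = 280; y1_4 = 108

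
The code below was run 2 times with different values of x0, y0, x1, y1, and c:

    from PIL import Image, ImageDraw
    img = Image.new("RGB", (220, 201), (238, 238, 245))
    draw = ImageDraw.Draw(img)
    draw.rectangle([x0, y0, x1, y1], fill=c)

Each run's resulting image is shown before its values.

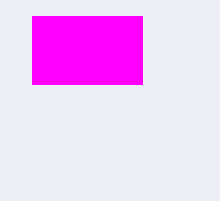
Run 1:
x0 = 32; y0 = 16; x1 = 142; y1 = 84; c = 'magenta'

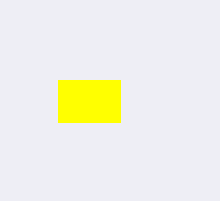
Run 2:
x0 = 58
y0 = 80
x1 = 120
y1 = 122
c = 'yellow'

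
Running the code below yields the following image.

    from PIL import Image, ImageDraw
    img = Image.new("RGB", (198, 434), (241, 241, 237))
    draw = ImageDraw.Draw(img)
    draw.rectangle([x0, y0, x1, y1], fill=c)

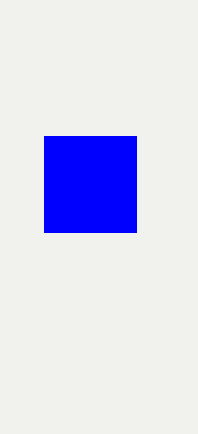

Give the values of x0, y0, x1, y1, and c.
x0 = 44, y0 = 136, x1 = 136, y1 = 232, c = 'blue'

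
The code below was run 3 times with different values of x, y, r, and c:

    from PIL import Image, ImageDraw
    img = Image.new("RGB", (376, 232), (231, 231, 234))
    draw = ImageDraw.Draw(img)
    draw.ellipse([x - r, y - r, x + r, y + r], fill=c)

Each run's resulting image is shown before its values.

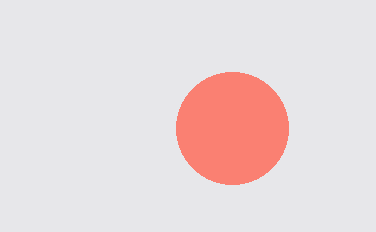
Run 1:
x = 232; y = 128; r = 56; c = 'salmon'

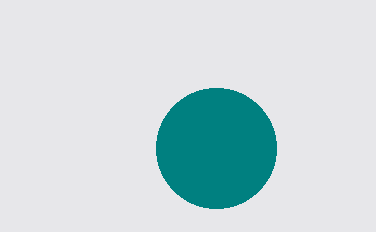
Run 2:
x = 216
y = 148
r = 60
c = 'teal'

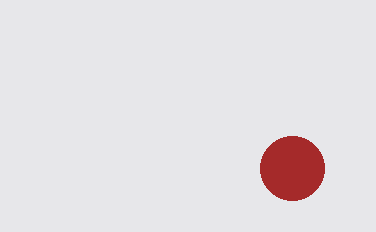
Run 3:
x = 292; y = 168; r = 32; c = 'brown'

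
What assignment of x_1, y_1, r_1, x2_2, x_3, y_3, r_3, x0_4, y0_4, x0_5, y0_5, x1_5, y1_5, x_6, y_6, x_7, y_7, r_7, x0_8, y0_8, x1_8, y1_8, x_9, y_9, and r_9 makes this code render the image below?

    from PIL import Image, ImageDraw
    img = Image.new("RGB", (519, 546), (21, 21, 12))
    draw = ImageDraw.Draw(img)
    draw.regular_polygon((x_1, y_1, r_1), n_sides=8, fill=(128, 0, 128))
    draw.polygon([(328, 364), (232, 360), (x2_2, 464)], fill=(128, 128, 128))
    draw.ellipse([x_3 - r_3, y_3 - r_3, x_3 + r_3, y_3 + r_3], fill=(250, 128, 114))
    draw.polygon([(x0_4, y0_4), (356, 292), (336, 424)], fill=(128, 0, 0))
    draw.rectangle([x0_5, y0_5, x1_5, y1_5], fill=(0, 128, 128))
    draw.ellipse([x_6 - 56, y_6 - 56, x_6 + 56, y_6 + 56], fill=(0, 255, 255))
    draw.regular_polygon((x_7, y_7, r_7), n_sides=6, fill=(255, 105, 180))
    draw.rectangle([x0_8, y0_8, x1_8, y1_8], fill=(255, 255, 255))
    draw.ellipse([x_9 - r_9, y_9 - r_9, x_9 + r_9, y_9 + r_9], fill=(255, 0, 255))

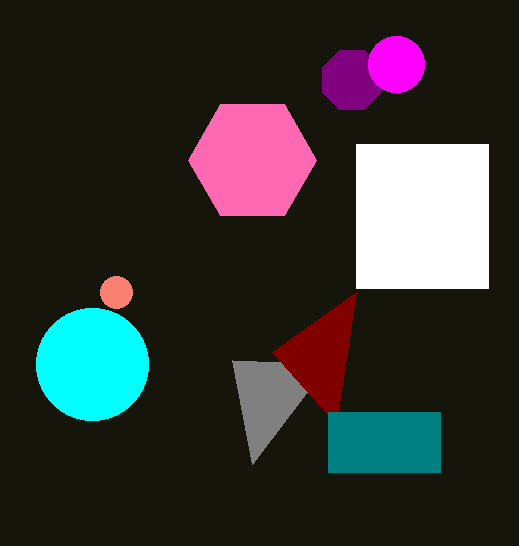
x_1 = 352
y_1 = 80
r_1 = 32
x2_2 = 252
x_3 = 116
y_3 = 292
r_3 = 16
x0_4 = 272
y0_4 = 352
x0_5 = 328
y0_5 = 412
x1_5 = 440
y1_5 = 472
x_6 = 92
y_6 = 364
x_7 = 252
y_7 = 160
r_7 = 64
x0_8 = 356
y0_8 = 144
x1_8 = 488
y1_8 = 288
x_9 = 396
y_9 = 64
r_9 = 28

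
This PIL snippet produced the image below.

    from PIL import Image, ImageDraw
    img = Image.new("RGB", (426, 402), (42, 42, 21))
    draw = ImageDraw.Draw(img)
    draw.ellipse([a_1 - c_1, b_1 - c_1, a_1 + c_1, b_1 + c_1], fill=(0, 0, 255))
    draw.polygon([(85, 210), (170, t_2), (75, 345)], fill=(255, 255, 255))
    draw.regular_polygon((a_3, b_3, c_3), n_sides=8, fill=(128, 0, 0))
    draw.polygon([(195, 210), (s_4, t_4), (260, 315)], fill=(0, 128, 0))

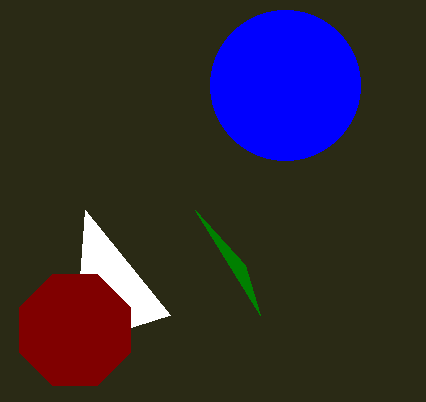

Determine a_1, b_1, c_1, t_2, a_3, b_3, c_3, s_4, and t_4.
a_1 = 285
b_1 = 85
c_1 = 75
t_2 = 315
a_3 = 75
b_3 = 330
c_3 = 60
s_4 = 245
t_4 = 265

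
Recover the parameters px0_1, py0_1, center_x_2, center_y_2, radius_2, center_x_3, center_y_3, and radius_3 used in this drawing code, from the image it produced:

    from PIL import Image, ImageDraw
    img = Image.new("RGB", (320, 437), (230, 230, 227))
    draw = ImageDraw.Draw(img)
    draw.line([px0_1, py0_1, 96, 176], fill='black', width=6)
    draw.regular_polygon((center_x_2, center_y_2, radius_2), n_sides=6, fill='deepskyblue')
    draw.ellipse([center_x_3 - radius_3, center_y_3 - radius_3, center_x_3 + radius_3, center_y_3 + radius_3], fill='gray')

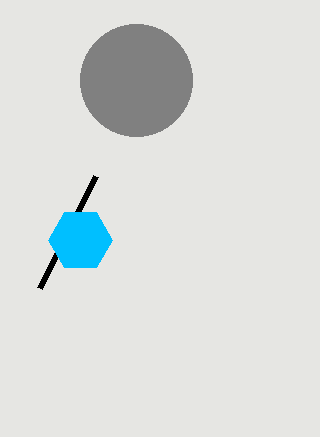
px0_1 = 40, py0_1 = 288, center_x_2 = 80, center_y_2 = 240, radius_2 = 32, center_x_3 = 136, center_y_3 = 80, radius_3 = 56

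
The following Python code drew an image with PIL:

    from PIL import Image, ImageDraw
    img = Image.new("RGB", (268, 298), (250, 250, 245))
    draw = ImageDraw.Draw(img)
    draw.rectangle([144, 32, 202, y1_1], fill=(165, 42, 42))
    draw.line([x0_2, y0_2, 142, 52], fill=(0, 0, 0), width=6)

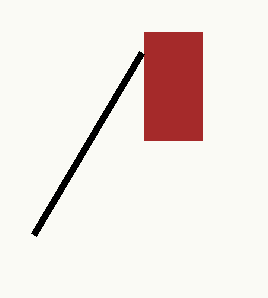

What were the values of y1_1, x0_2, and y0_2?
y1_1 = 140
x0_2 = 34
y0_2 = 234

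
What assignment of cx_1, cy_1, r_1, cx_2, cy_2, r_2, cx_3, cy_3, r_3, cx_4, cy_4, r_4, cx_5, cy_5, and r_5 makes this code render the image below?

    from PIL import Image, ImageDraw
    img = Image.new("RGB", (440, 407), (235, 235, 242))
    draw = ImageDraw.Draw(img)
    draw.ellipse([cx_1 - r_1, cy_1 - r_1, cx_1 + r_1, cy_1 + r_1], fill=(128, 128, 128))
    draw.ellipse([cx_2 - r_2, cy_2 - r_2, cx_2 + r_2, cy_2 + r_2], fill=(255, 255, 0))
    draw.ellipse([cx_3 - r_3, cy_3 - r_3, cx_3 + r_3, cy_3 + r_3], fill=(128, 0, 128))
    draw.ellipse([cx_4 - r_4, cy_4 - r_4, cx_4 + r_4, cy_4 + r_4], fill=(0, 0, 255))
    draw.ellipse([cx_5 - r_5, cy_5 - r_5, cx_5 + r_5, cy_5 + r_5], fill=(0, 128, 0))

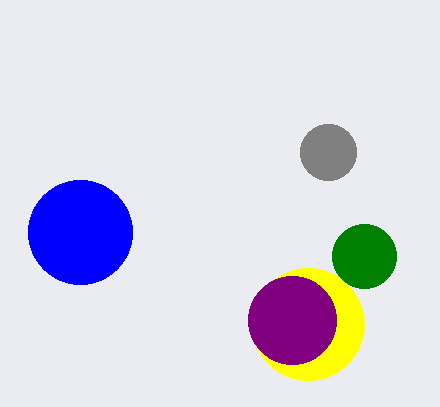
cx_1 = 328
cy_1 = 152
r_1 = 28
cx_2 = 308
cy_2 = 324
r_2 = 56
cx_3 = 292
cy_3 = 320
r_3 = 44
cx_4 = 80
cy_4 = 232
r_4 = 52
cx_5 = 364
cy_5 = 256
r_5 = 32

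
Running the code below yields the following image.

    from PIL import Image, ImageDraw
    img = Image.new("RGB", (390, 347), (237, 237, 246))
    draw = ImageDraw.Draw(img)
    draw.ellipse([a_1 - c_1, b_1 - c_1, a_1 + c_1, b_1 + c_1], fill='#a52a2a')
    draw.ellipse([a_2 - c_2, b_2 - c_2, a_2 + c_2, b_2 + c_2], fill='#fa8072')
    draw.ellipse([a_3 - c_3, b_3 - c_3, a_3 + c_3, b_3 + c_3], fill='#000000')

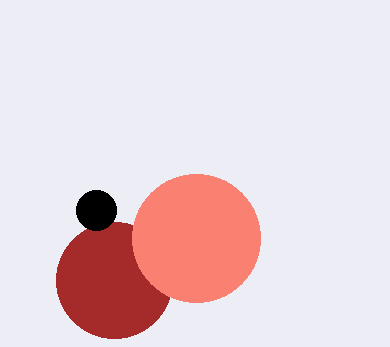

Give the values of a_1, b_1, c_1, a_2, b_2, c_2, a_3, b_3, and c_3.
a_1 = 114; b_1 = 280; c_1 = 58; a_2 = 196; b_2 = 238; c_2 = 64; a_3 = 96; b_3 = 210; c_3 = 20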